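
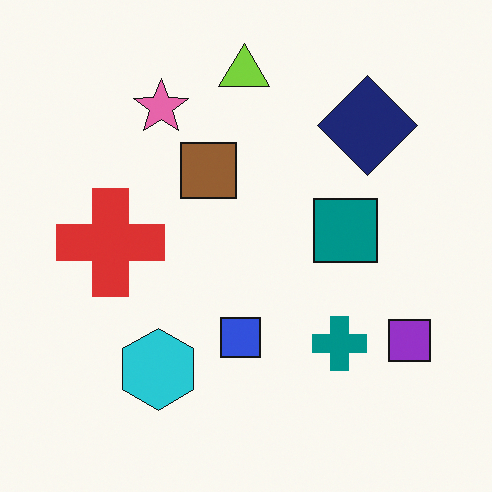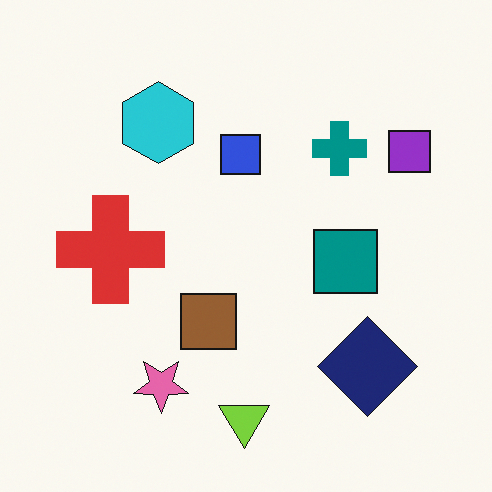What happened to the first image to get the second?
The image was flipped vertically (top ↔ bottom).

The lime triangle is in the top of the first image and the bottom of the second — shapes on opposite sides of the horizontal midline have swapped in a mirror flip.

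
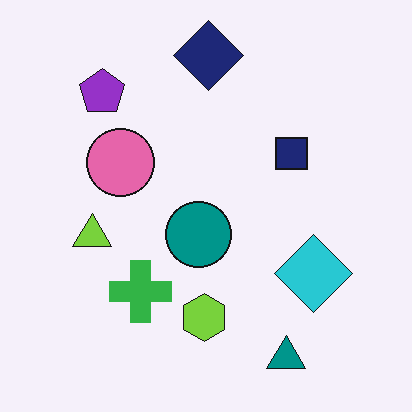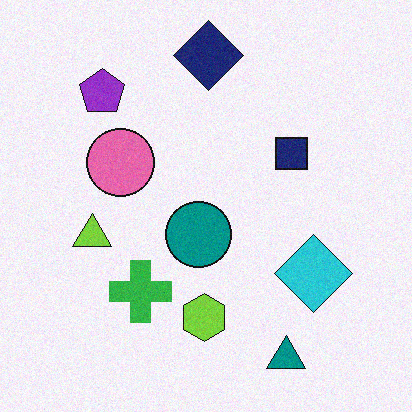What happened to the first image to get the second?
The image was degraded with light additive noise.

Random speckle covers the whole image, including the flat background.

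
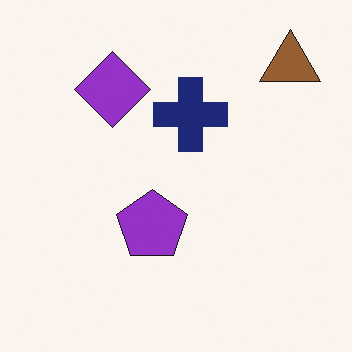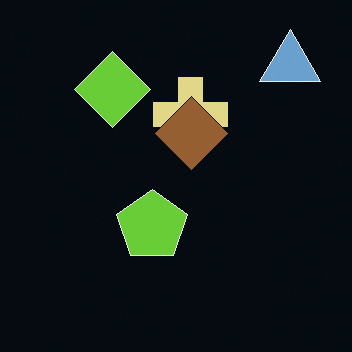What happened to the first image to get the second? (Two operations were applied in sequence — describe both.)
The transformation is: color-inverted (negative), then overlaid with an additional brown diamond.

The light background has become dark and every shape's color is its complement — a photographic negative. A brown diamond appears in the second image that is absent from the first.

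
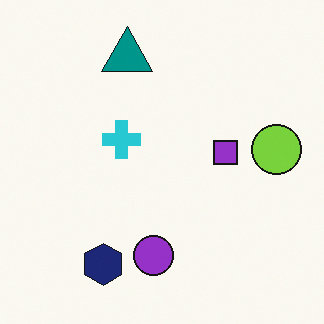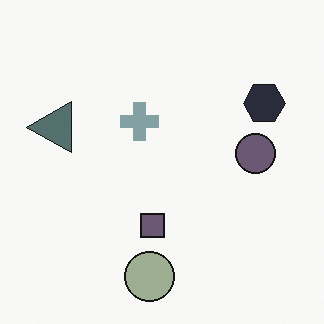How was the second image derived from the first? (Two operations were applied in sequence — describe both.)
The image was transposed (reflected across the top-left ↔ bottom-right diagonal), then made much more muted (saturation change).

Shapes have swapped their row and column positions — what was in the top-right is now in the bottom-left — a diagonal reflection. All colors are more muted and greyish — a global saturation change.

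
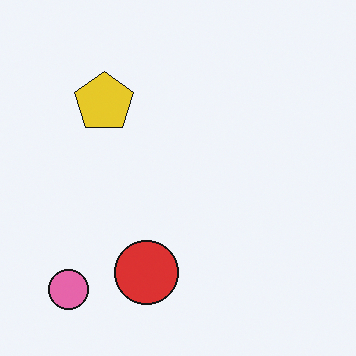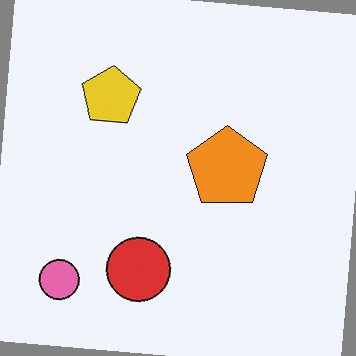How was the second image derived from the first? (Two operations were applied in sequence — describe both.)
It was rotated clockwise by a small amount, then overlaid with an additional orange pentagon.

Every shape is tilted by the same angle and the image corners show triangular fill wedges — a whole-image rotation by a non-right angle. An orange pentagon appears in the second image that is absent from the first.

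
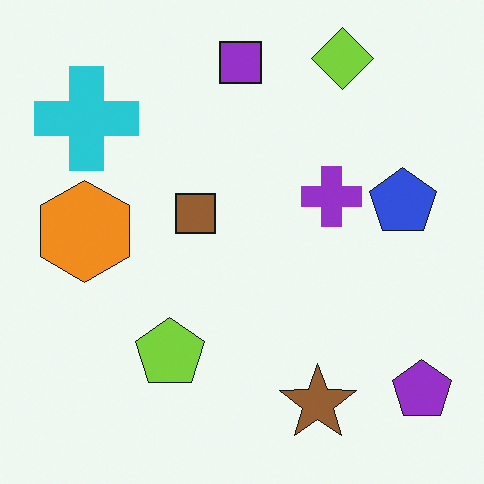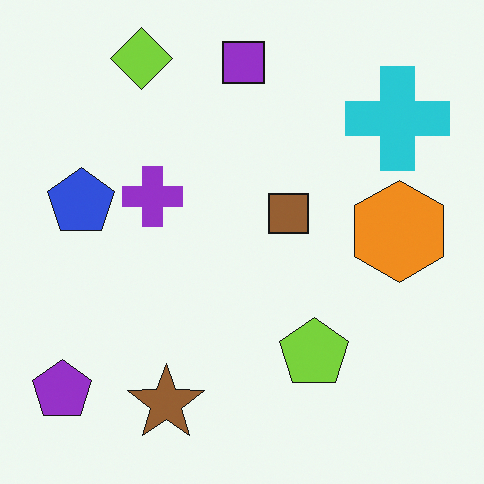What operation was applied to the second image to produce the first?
This is the original image flipped horizontally (left ↔ right).

The purple pentagon is in the bottom-left of the second image and the bottom-right of the first — shapes on opposite sides of the vertical midline have swapped in a mirror flip.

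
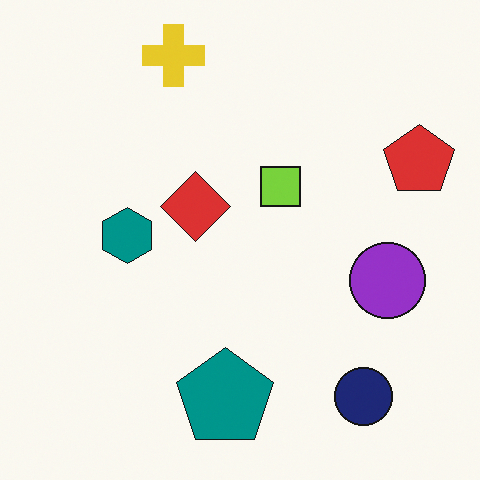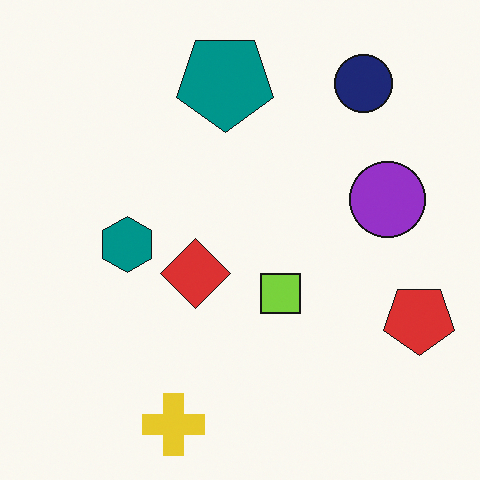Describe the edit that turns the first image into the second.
Flipped vertically (top ↔ bottom).

The yellow cross is in the top of the first image and the bottom of the second — shapes on opposite sides of the horizontal midline have swapped in a mirror flip.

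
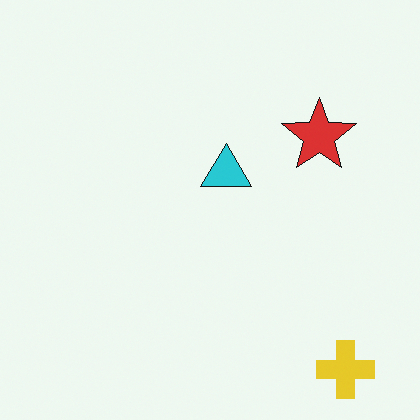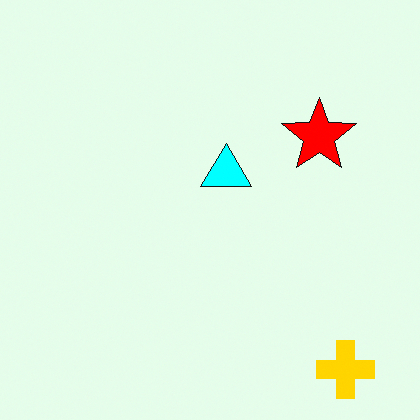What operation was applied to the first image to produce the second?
It was heavily oversaturated.

All colors are more vivid — a global saturation change.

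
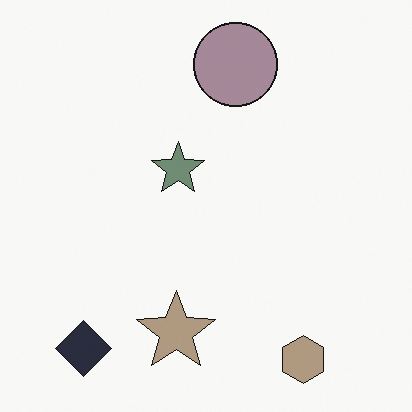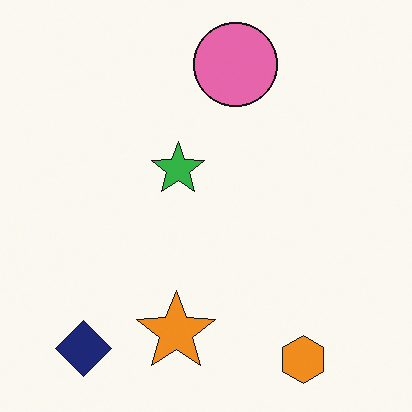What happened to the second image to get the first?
This is the original image made much more muted (saturation change).

All colors are more muted and greyish — a global saturation change.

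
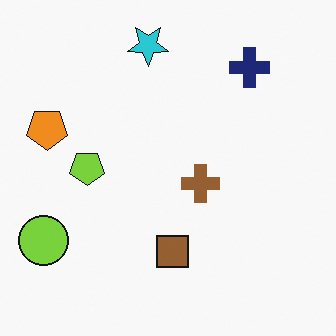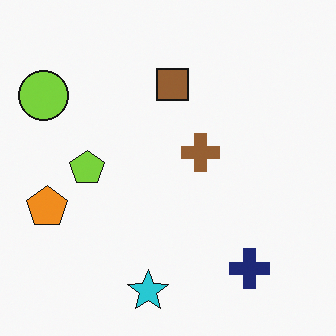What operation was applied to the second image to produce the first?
The first image is the second flipped vertically (top ↔ bottom).

The cyan star is in the bottom of the second image and the top of the first — shapes on opposite sides of the horizontal midline have swapped in a mirror flip.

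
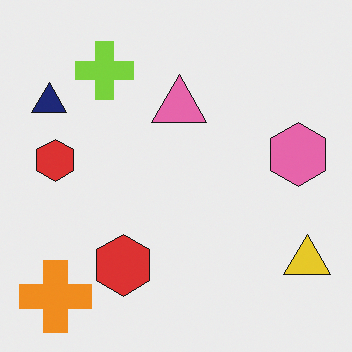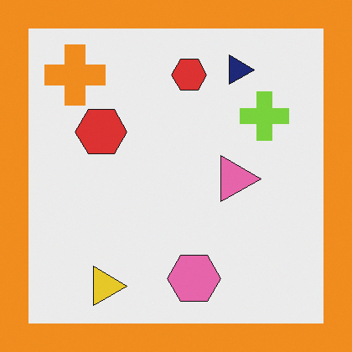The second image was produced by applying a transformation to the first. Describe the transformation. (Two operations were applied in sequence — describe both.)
The second image is the first rotated 90° clockwise, then framed with a orange border.

The orange cross sits in the bottom-left of the first image and the top-left of the second — consistent with a whole-image 90° clockwise rotation. A solid orange frame runs around the edge of the second image, with the content slightly shrunk inside it.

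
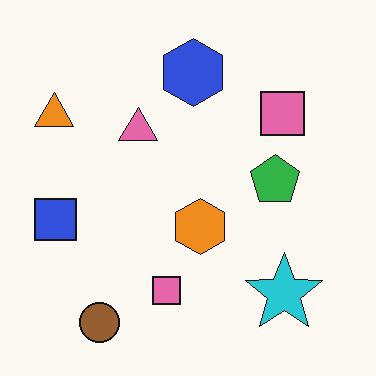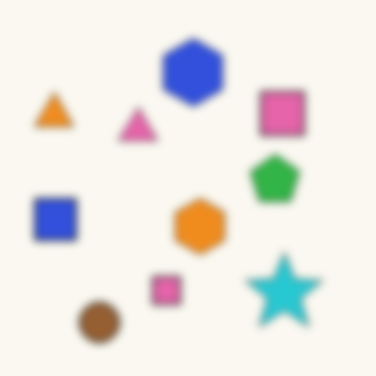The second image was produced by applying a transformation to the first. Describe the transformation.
It was noticeably gaussian-blurred.

Shape edges and outlines are uniformly softened across the whole image.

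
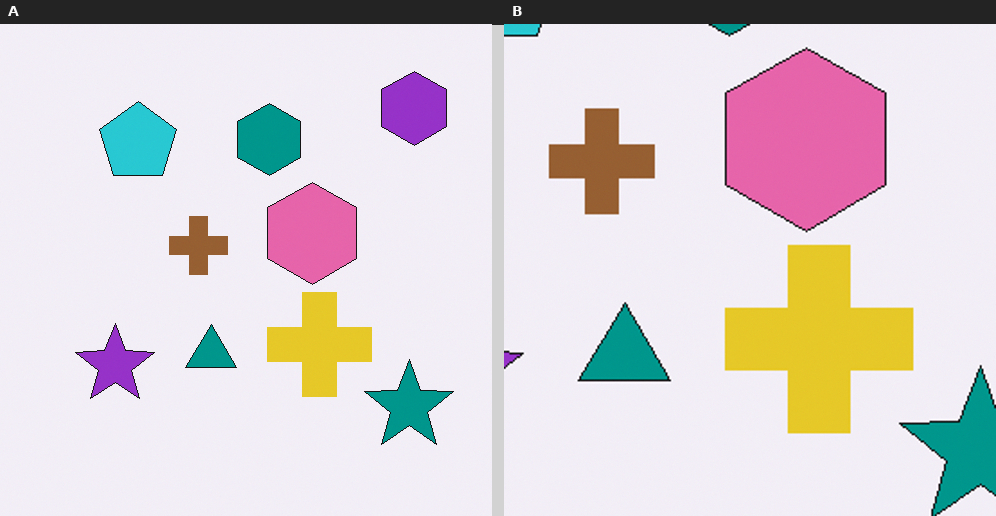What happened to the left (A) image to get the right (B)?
The image was cropped to a noticeably smaller region and rescaled.

The visible shapes are larger and the field of view is narrower; shapes near the original edges may be partly or wholly outside the frame — a crop-and-rescale.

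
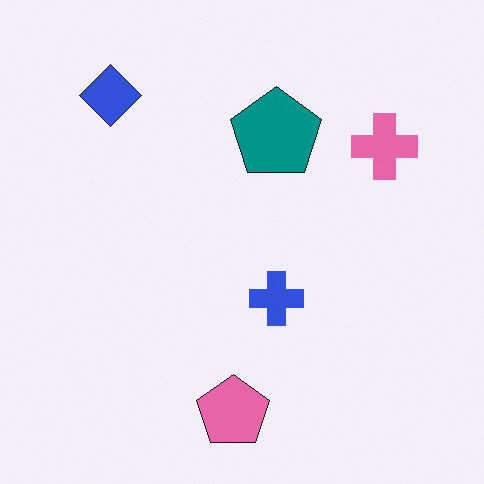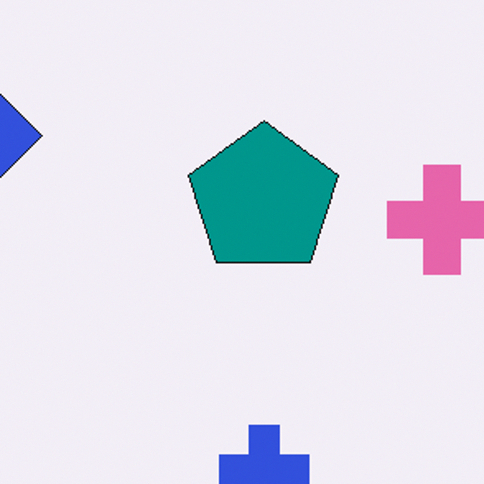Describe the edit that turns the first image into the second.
Cropped tightly and scaled back up.

The visible shapes are larger and the field of view is narrower; shapes near the original edges may be partly or wholly outside the frame — a crop-and-rescale.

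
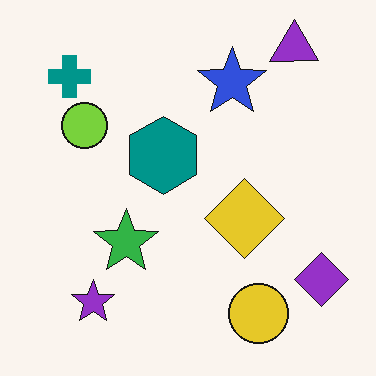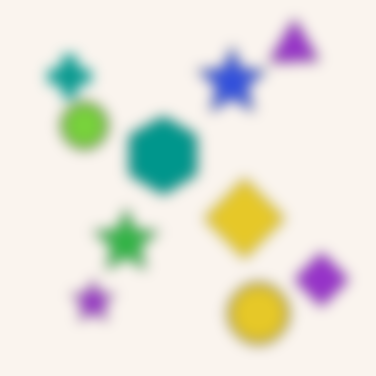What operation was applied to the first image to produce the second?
This is the original image heavily blurred.

Shape edges and outlines are uniformly softened across the whole image.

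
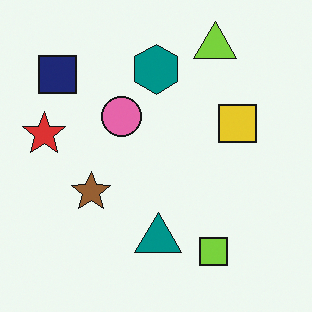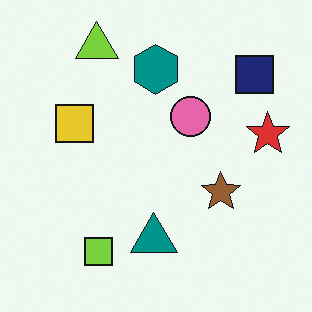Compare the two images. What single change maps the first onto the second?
This is the original image flipped horizontally (left ↔ right).

The red star is in the left of the first image and the right of the second — shapes on opposite sides of the vertical midline have swapped in a mirror flip.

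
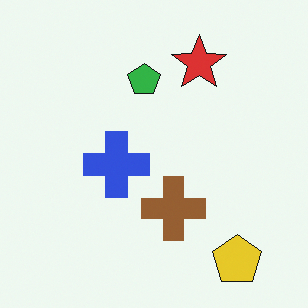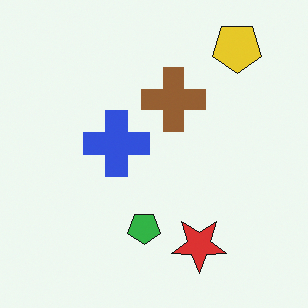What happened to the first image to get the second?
Flipped vertically (top ↔ bottom).

The yellow pentagon is in the bottom-right of the first image and the top-right of the second — shapes on opposite sides of the horizontal midline have swapped in a mirror flip.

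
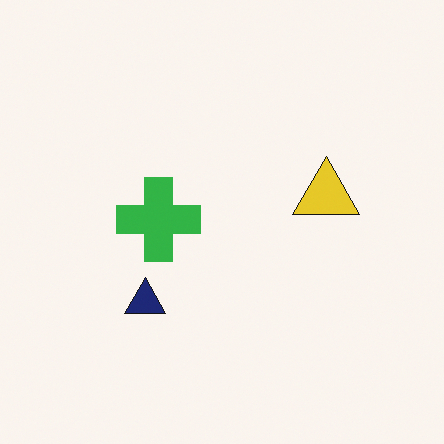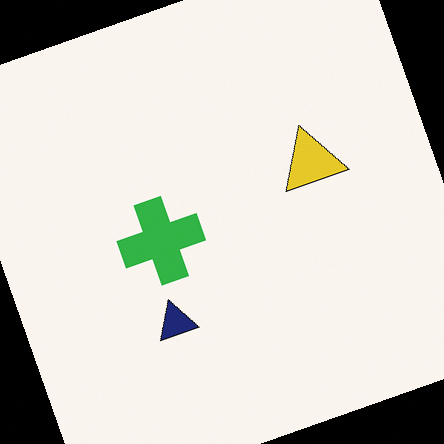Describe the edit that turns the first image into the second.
The second image is the first rotated counter-clockwise by a clearly visible amount.

Every shape is tilted by the same angle and the image corners show triangular fill wedges — a whole-image rotation by a non-right angle.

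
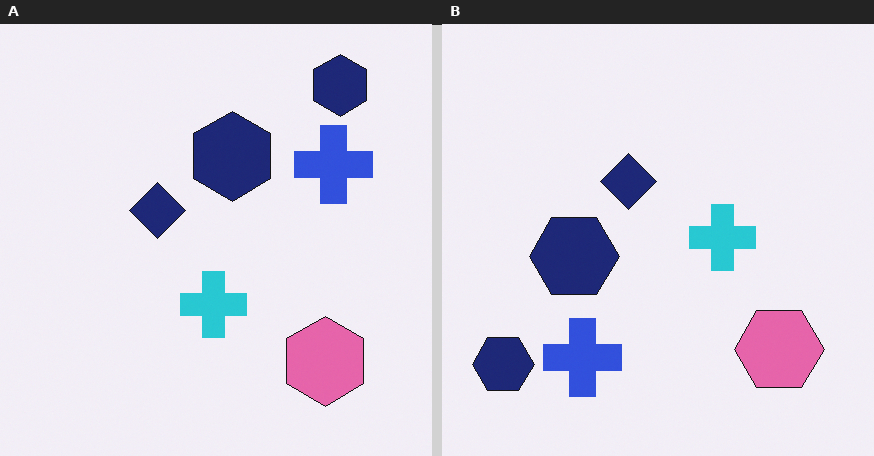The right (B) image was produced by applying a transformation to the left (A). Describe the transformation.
Transposed (reflected across the top-left ↔ bottom-right diagonal).

Shapes have swapped their row and column positions — what was in the top-right is now in the bottom-left — a diagonal reflection.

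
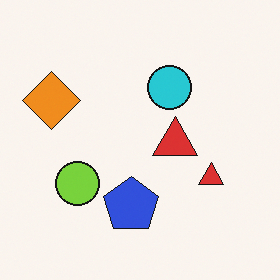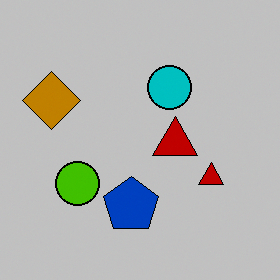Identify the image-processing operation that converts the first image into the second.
Aggressively posterized.

Each flat color has snapped to a coarser quantized level — most visibly, the near-white background has dropped to a flat grey.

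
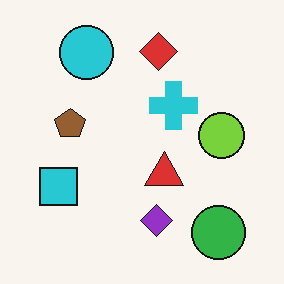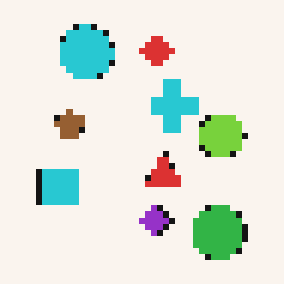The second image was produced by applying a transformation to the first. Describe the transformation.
Moderately pixelated.

Shapes are reduced to large square blocks; fine edges and outlines are lost — a downscale-then-upscale (mosaic) effect.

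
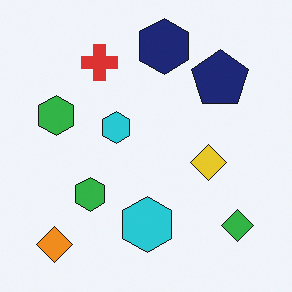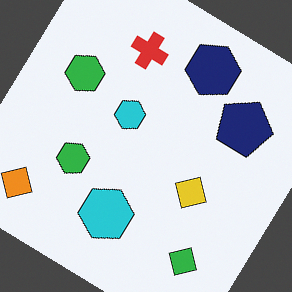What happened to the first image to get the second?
The second image is the first rotated clockwise by a large amount — several tens of degrees.

Every shape is tilted by the same angle and the image corners show triangular fill wedges — a whole-image rotation by a non-right angle.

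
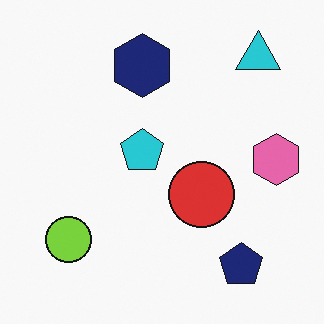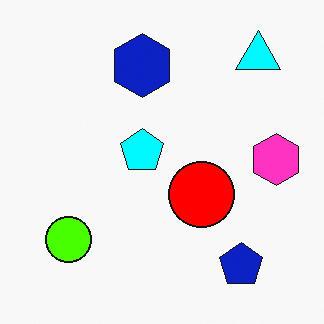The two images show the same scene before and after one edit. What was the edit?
Heavily oversaturated.

All colors are more vivid — a global saturation change.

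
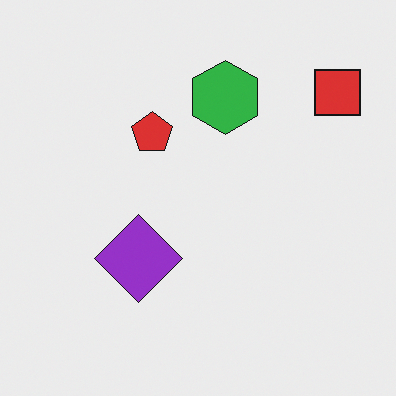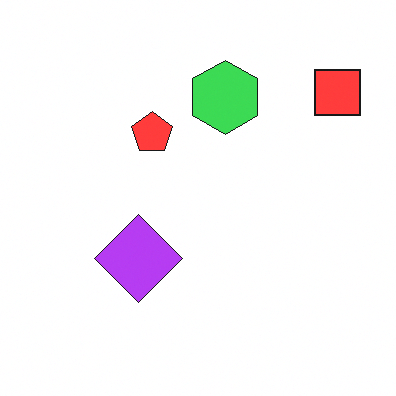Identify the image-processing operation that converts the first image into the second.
This is the original image slightly brightened.

Every pixel — background and shapes alike — is uniformly brightened.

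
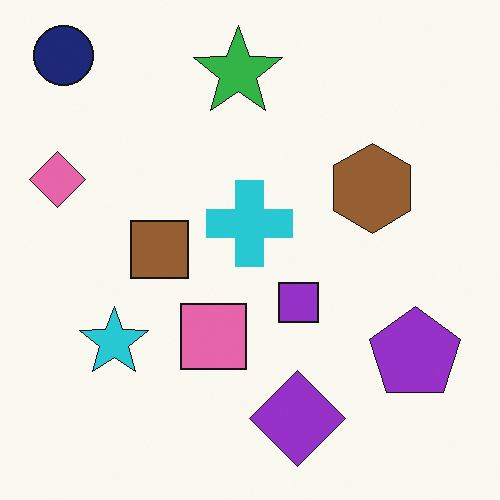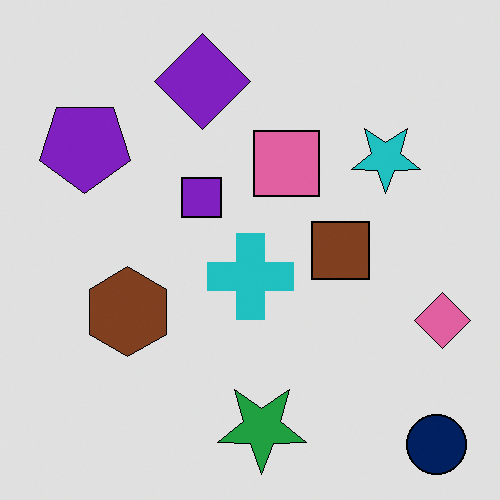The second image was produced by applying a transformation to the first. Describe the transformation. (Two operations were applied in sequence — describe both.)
This is the original image posterized to a reduced palette, then rotated 180°.

Each flat color has snapped to a coarser quantized level — most visibly, the near-white background has dropped to a flat grey. The navy circle sits in the top-left of the first image and the bottom-right of the second — consistent with a whole-image 180° rotation.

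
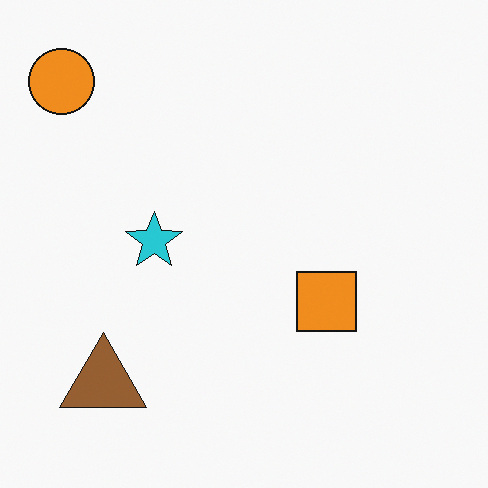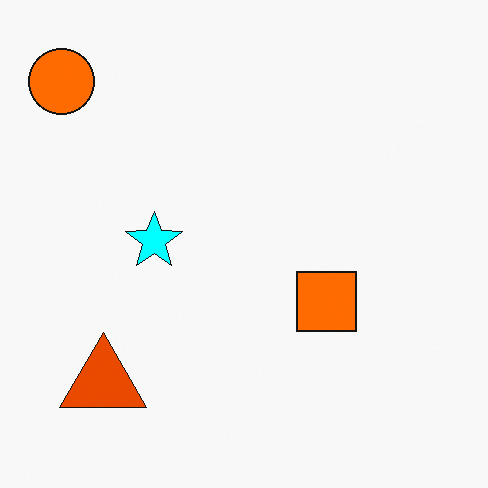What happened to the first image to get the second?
It was made much more vivid (saturation change).

All colors are more vivid — a global saturation change.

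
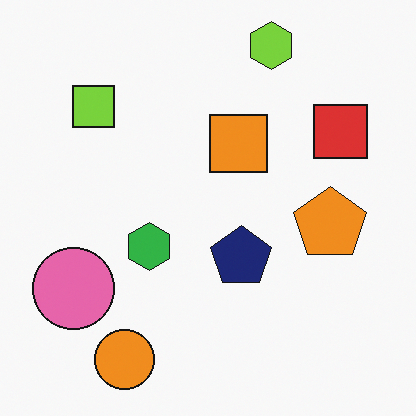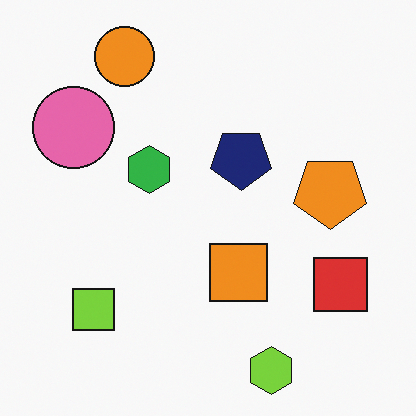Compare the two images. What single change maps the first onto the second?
This is the original image flipped vertically (top ↔ bottom).

The lime hexagon is in the top of the first image and the bottom of the second — shapes on opposite sides of the horizontal midline have swapped in a mirror flip.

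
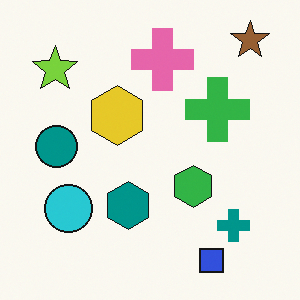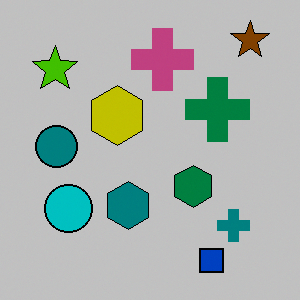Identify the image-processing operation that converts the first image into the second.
The image was aggressively posterized.

Each flat color has snapped to a coarser quantized level — most visibly, the near-white background has dropped to a flat grey.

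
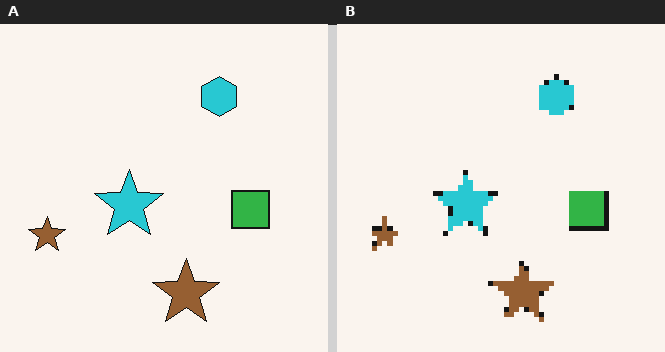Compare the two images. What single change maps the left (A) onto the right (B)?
The right (B) image is the left (A) lightly pixelated (a mild mosaic effect).

Shapes are reduced to large square blocks; fine edges and outlines are lost — a downscale-then-upscale (mosaic) effect.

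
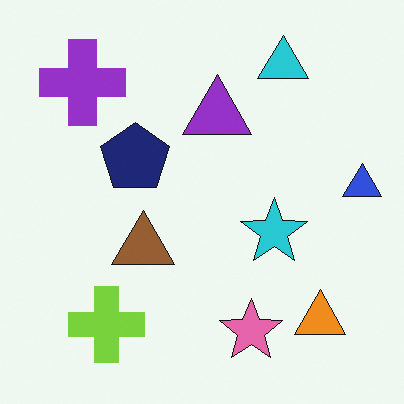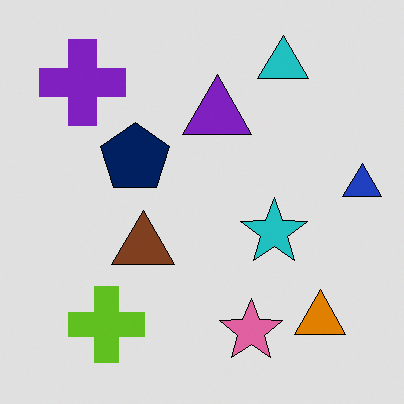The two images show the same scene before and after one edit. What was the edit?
The transformation is: moderately posterized.

Each flat color has snapped to a coarser quantized level — most visibly, the near-white background has dropped to a flat grey.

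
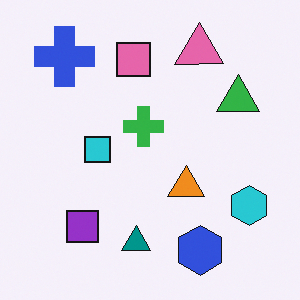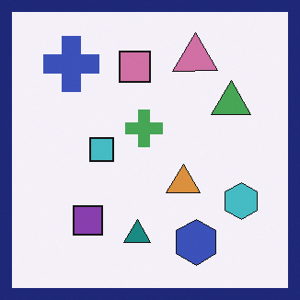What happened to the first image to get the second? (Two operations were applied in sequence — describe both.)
The transformation is: slightly desaturated, then framed with a navy border.

All colors are more muted and greyish — a global saturation change. A solid navy frame runs around the edge of the second image, with the content slightly shrunk inside it.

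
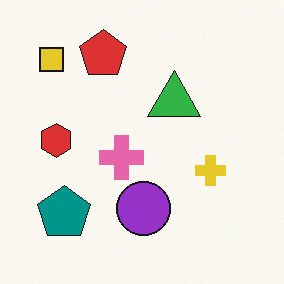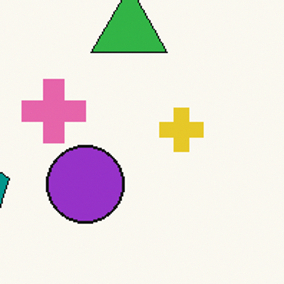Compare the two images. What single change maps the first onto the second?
Cropped to a modestly smaller region and rescaled.

The visible shapes are larger and the field of view is narrower; shapes near the original edges may be partly or wholly outside the frame — a crop-and-rescale.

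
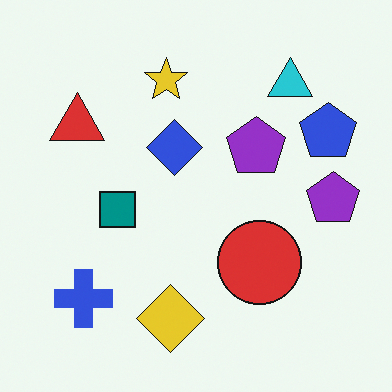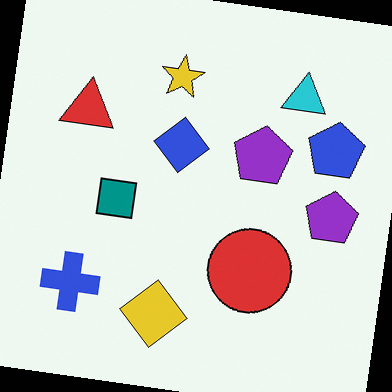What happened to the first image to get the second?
The second image is the first rotated clockwise by a few degrees.

Every shape is tilted by the same angle and the image corners show triangular fill wedges — a whole-image rotation by a non-right angle.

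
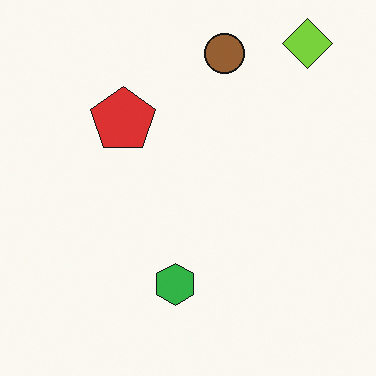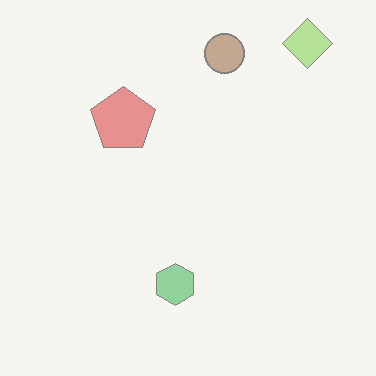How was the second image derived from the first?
The second image is the first given much lower contrast.

Tones are pushed toward mid-grey across the whole image — a global contrast change.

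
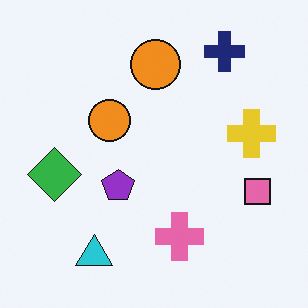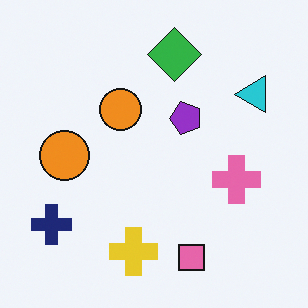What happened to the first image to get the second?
The image was transposed (reflected across the top-left ↔ bottom-right diagonal).

Shapes have swapped their row and column positions — what was in the top-right is now in the bottom-left — a diagonal reflection.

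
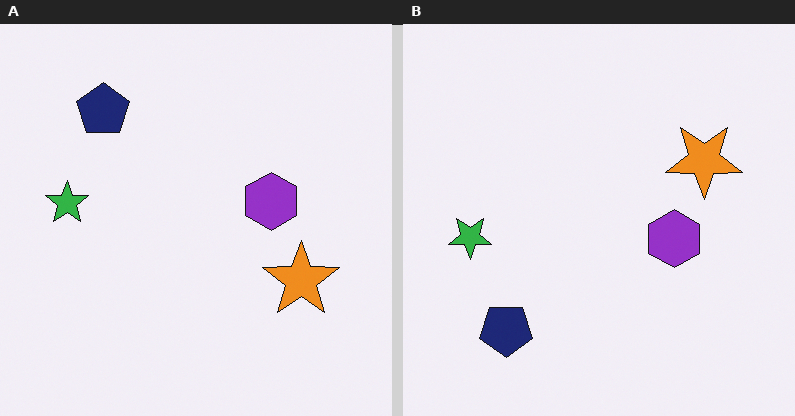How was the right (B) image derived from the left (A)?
The transformation is: flipped vertically (top ↔ bottom).

The navy pentagon is in the top-left of the left (A) image and the bottom-left of the right (B) — shapes on opposite sides of the horizontal midline have swapped in a mirror flip.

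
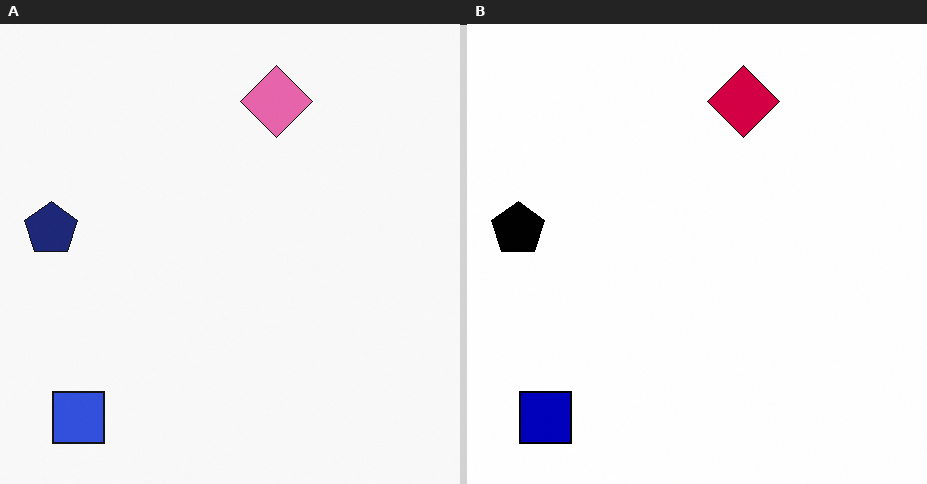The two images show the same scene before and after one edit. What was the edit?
The transformation is: boosted in contrast.

Tones are pushed away from mid-grey across the whole image — a global contrast change.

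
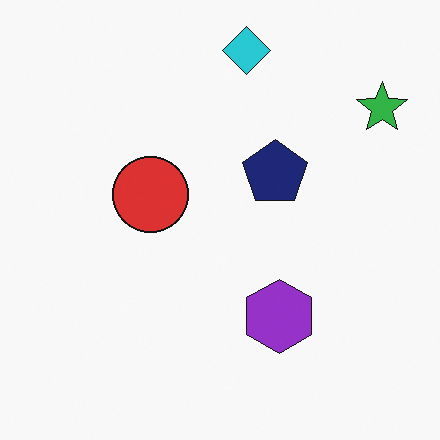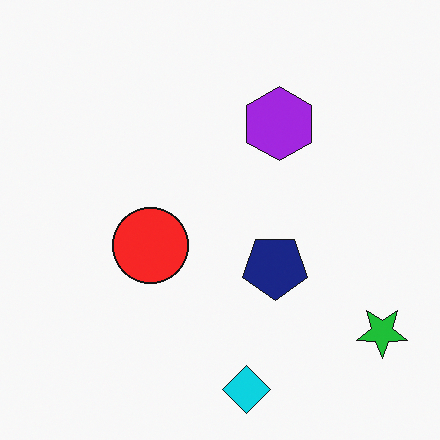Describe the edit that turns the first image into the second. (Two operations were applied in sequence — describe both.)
Flipped vertically (top ↔ bottom), then slightly oversaturated.

The cyan diamond is in the top of the first image and the bottom of the second — shapes on opposite sides of the horizontal midline have swapped in a mirror flip. All colors are more vivid — a global saturation change.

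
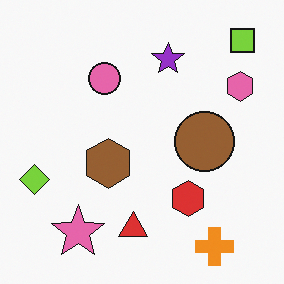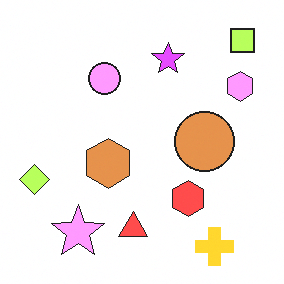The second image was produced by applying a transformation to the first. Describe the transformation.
This is the original image brightened a lot.

Every pixel — background and shapes alike — is uniformly brightened.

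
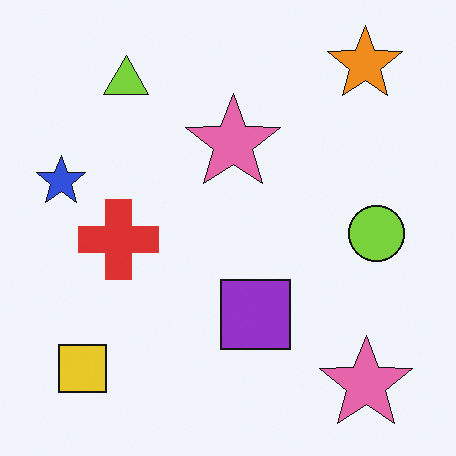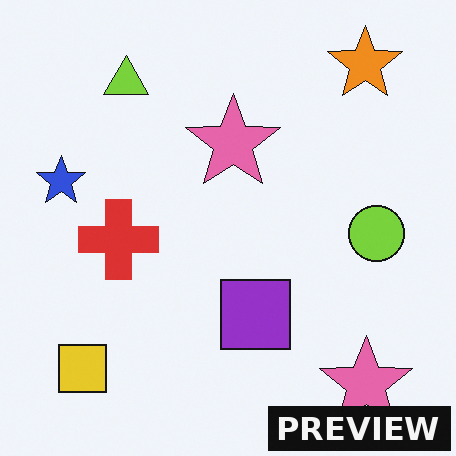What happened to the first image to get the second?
It was watermarked with the text "PREVIEW" in the lower-right corner.

A dark label reading "PREVIEW" appears in the lower-right corner.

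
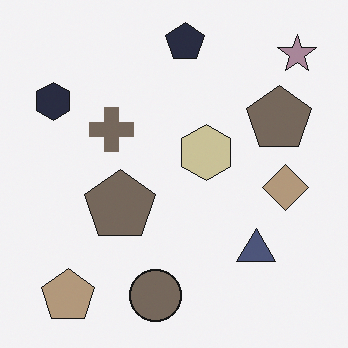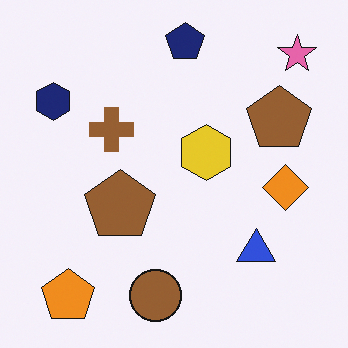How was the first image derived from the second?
It was heavily desaturated.

All colors are more muted and greyish — a global saturation change.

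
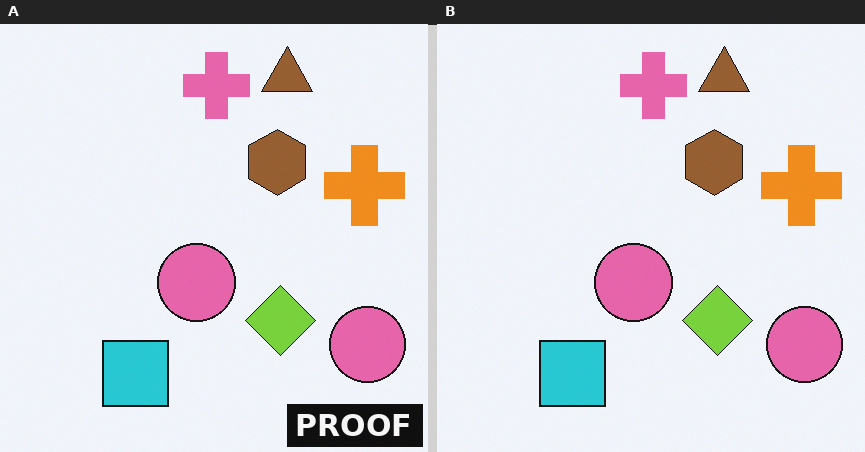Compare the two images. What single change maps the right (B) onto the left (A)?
It was watermarked with the text "PROOF" in the lower-right corner.

A dark label reading "PROOF" appears in the lower-right corner.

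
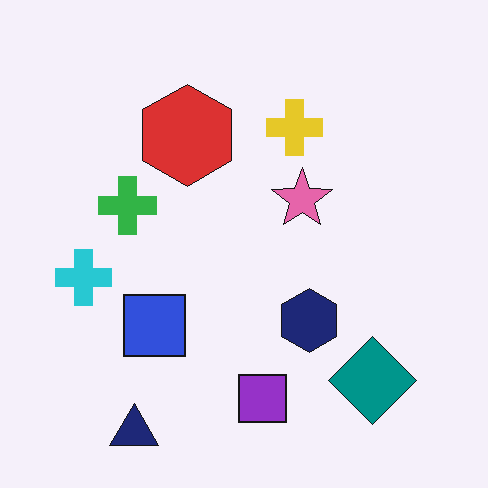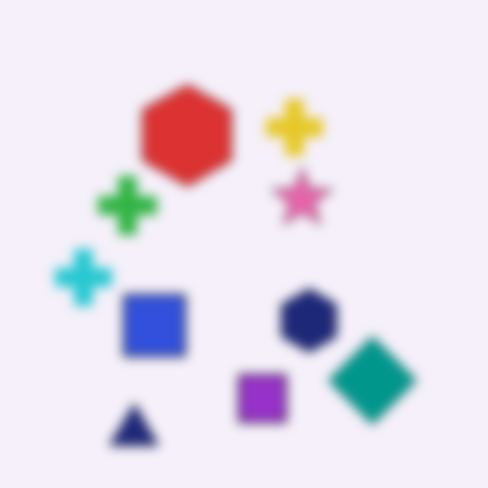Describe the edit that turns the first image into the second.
This is the original image strongly gaussian-blurred.

Shape edges and outlines are uniformly softened across the whole image.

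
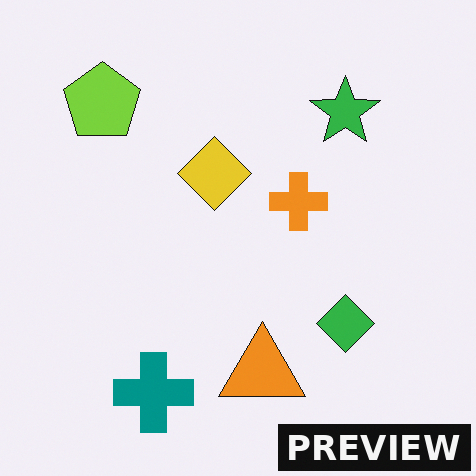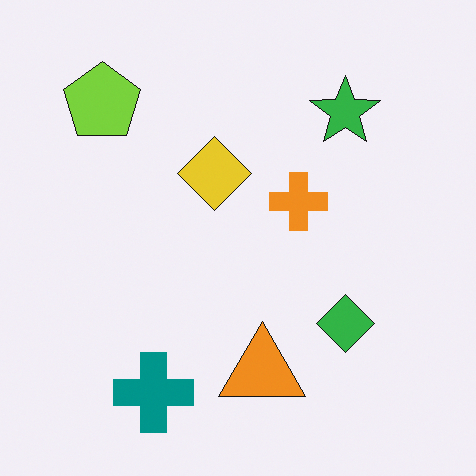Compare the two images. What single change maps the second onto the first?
It was watermarked with the text "PREVIEW" in the lower-right corner.

A dark label reading "PREVIEW" appears in the lower-right corner.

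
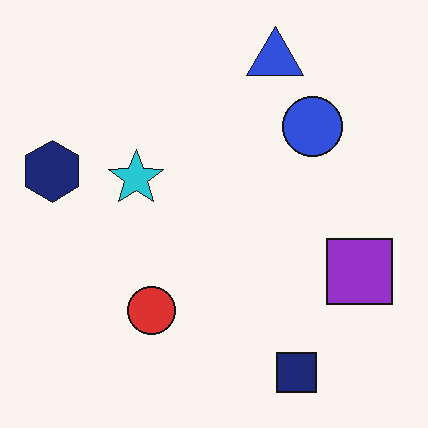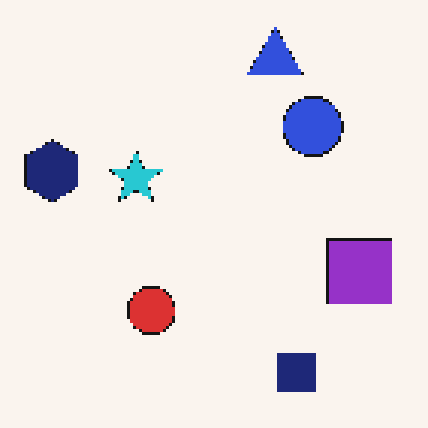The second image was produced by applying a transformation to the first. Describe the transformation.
The image was lightly pixelated (a mild mosaic effect).

Shapes are reduced to large square blocks; fine edges and outlines are lost — a downscale-then-upscale (mosaic) effect.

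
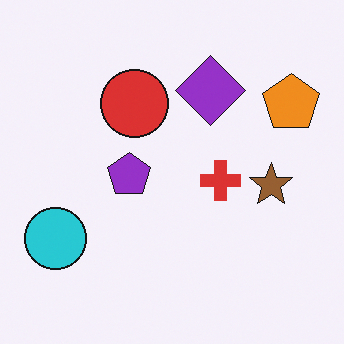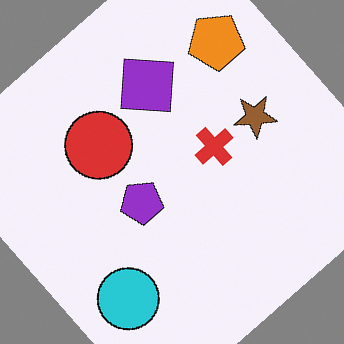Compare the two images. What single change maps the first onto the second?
This is the original image rotated counter-clockwise by a large amount — several tens of degrees.

Every shape is tilted by the same angle and the image corners show triangular fill wedges — a whole-image rotation by a non-right angle.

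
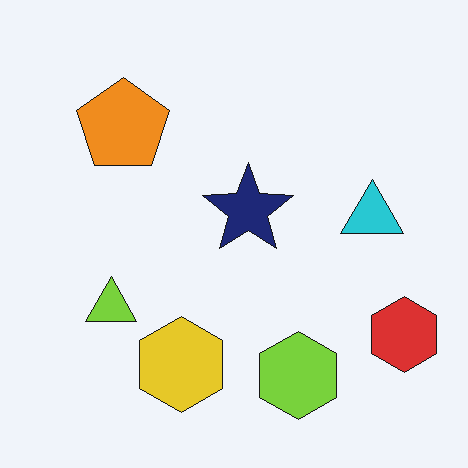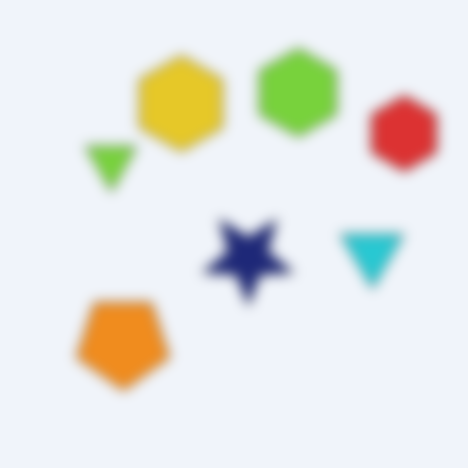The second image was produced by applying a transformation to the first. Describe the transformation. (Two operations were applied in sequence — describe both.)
The image was flipped vertically (top ↔ bottom), then strongly gaussian-blurred.

The lime hexagon is in the bottom of the first image and the top of the second — shapes on opposite sides of the horizontal midline have swapped in a mirror flip. Shape edges and outlines are uniformly softened across the whole image.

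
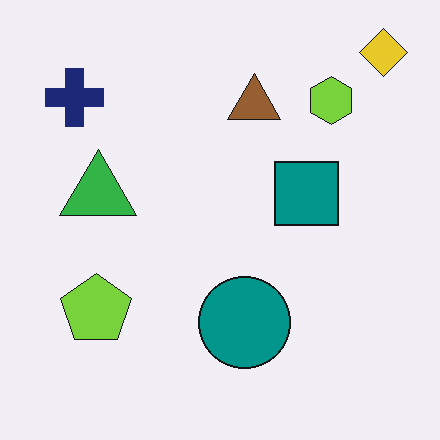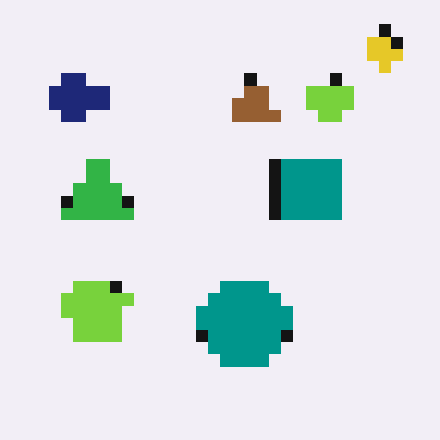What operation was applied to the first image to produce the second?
The second image is the first coarsely pixelated.

Shapes are reduced to large square blocks; fine edges and outlines are lost — a downscale-then-upscale (mosaic) effect.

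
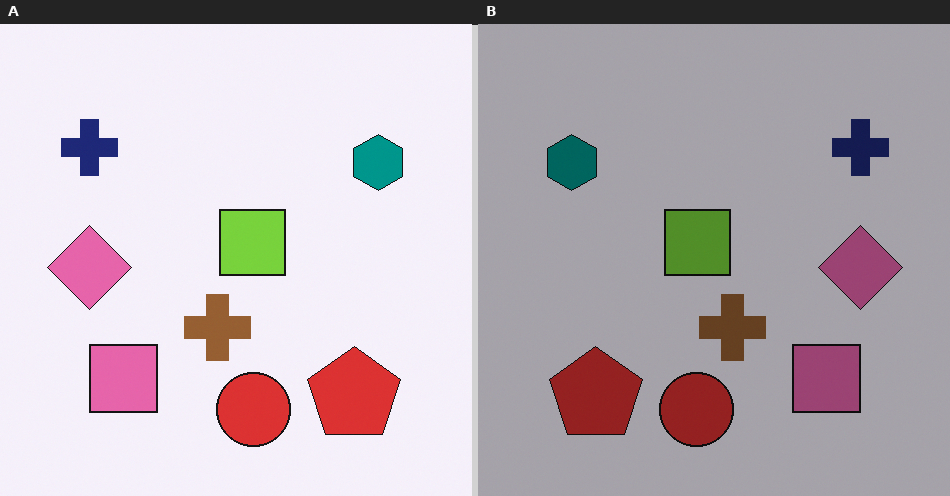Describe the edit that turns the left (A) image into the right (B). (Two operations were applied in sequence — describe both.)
This is the original image substantially darkened, then flipped horizontally (left ↔ right).

Every pixel — background and shapes alike — is uniformly darkened. The navy cross is in the top-left of the left (A) image and the top-right of the right (B) — shapes on opposite sides of the vertical midline have swapped in a mirror flip.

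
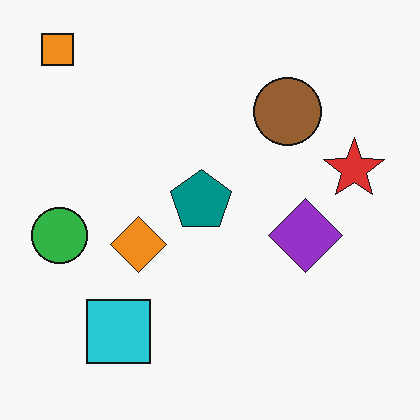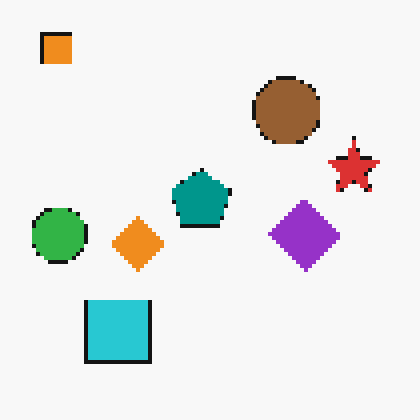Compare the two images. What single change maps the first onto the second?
This is the original image lightly pixelated (a mild mosaic effect).

Shapes are reduced to large square blocks; fine edges and outlines are lost — a downscale-then-upscale (mosaic) effect.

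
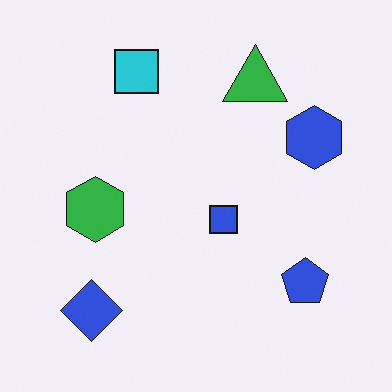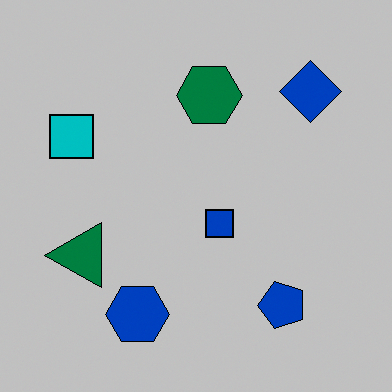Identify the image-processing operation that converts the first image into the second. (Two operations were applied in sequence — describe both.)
This is the original image transposed (reflected across the top-left ↔ bottom-right diagonal), then heavily posterized to just a handful of flat colors.

Shapes have swapped their row and column positions — what was in the top-right is now in the bottom-left — a diagonal reflection. Each flat color has snapped to a coarser quantized level — most visibly, the near-white background has dropped to a flat grey.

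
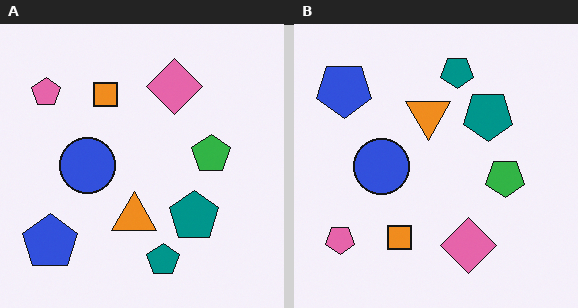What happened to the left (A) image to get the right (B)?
This is the original image flipped vertically (top ↔ bottom).

The pink diamond is in the top of the left (A) image and the bottom of the right (B) — shapes on opposite sides of the horizontal midline have swapped in a mirror flip.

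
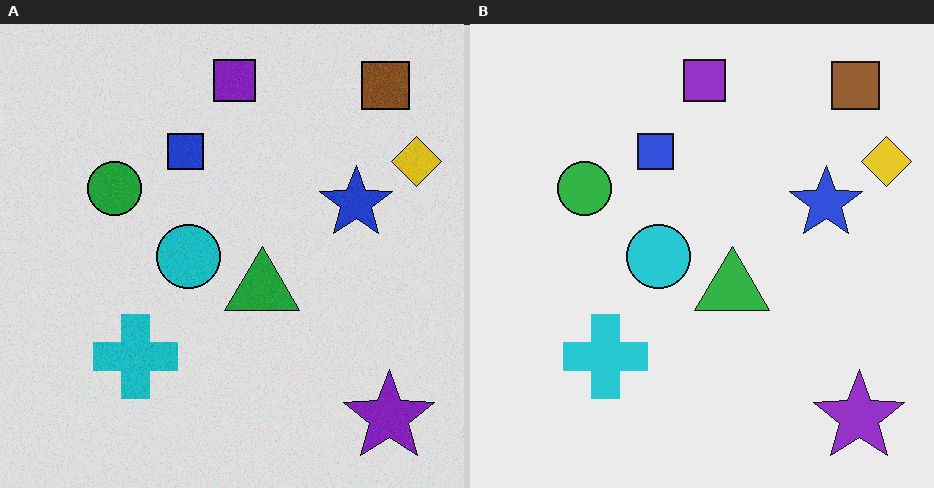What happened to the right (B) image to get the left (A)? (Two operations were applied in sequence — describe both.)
The left (A) image is the right (B) degraded with light additive noise, then posterized to a reduced palette.

Random speckle covers the whole image, including the flat background. Each flat color has snapped to a coarser quantized level — most visibly, the near-white background has dropped to a flat grey.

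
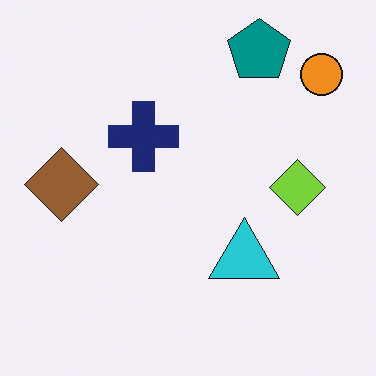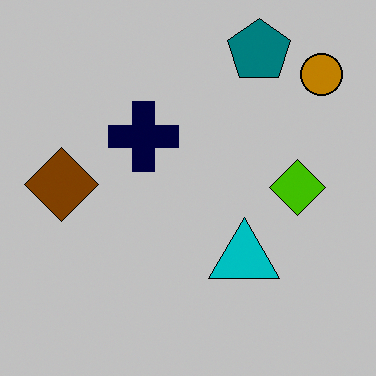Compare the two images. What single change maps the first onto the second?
The transformation is: heavily posterized to just a handful of flat colors.

Each flat color has snapped to a coarser quantized level — most visibly, the near-white background has dropped to a flat grey.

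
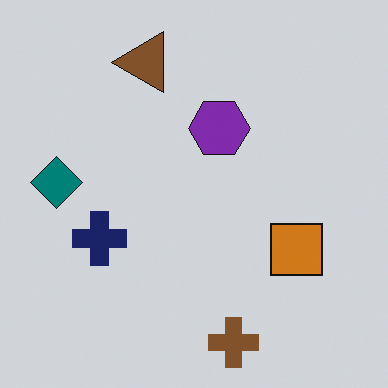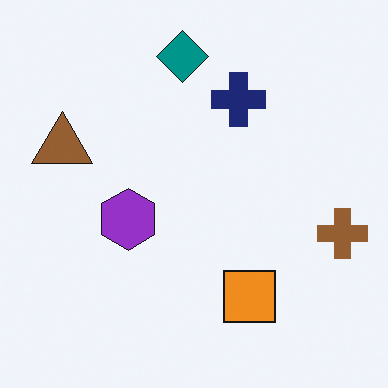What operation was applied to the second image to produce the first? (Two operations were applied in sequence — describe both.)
It was transposed (reflected across the top-left ↔ bottom-right diagonal), then slightly darkened.

Shapes have swapped their row and column positions — what was in the top-right is now in the bottom-left — a diagonal reflection. Every pixel — background and shapes alike — is uniformly darkened.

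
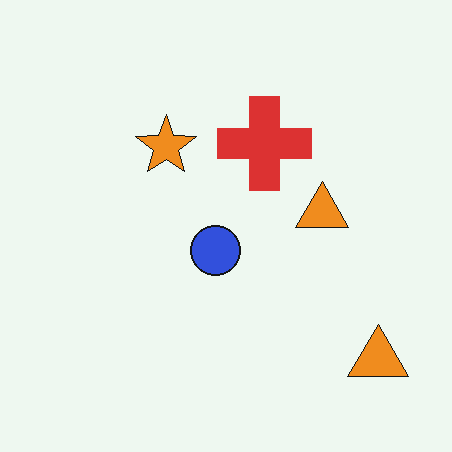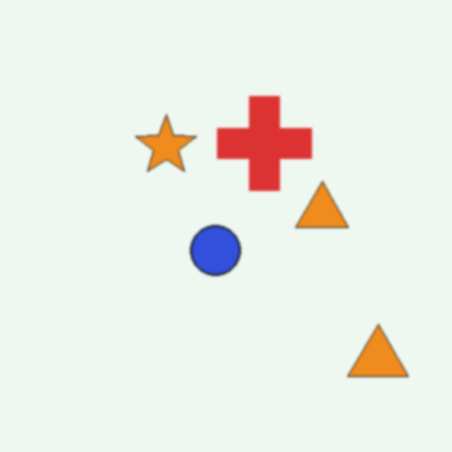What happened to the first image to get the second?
The second image is the first given a subtle gaussian blur.

Shape edges and outlines are uniformly softened across the whole image.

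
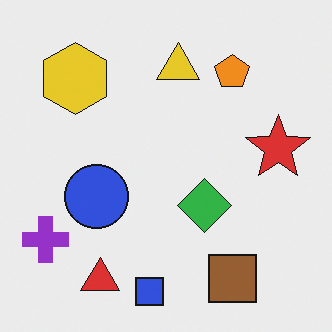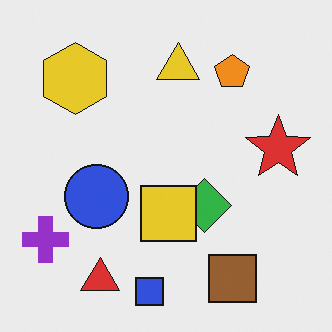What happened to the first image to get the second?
The image was overlaid with an additional yellow square.

A yellow square appears in the second image that is absent from the first.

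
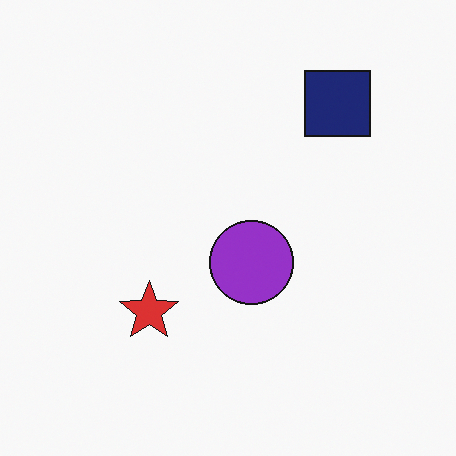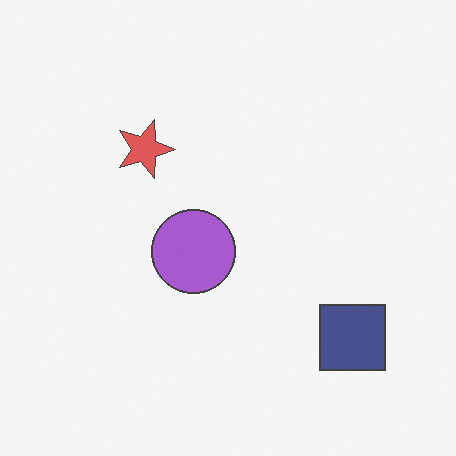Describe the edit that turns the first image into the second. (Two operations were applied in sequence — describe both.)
The image was rotated 90° clockwise, then given slightly reduced contrast.

The navy square sits in the top-right of the first image and the bottom-right of the second — consistent with a whole-image 90° clockwise rotation. Tones are pushed toward mid-grey across the whole image — a global contrast change.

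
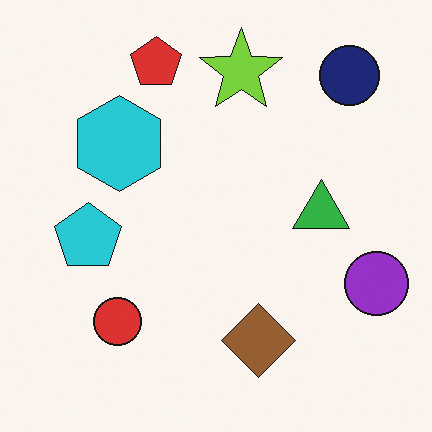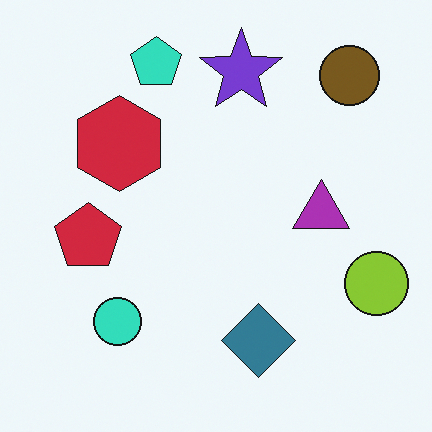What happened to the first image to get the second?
The second image is the first hue-shifted by a large amount.

Every shape's color has rotated by the same amount around the hue wheel — a uniform hue shift.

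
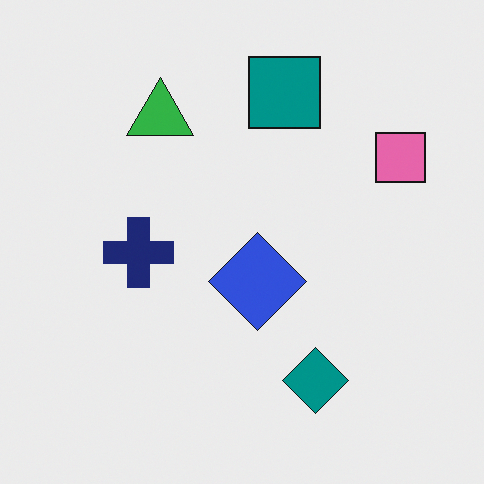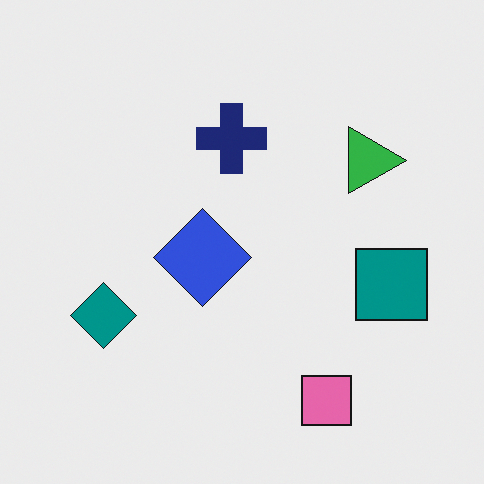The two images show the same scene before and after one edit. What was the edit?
It was rotated 90° clockwise.

The pink square sits in the top-right of the first image and the bottom-right of the second — consistent with a whole-image 90° clockwise rotation.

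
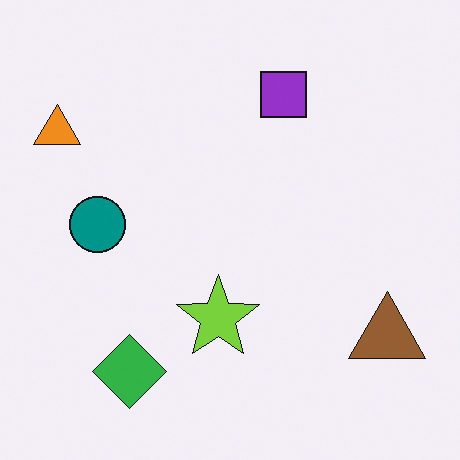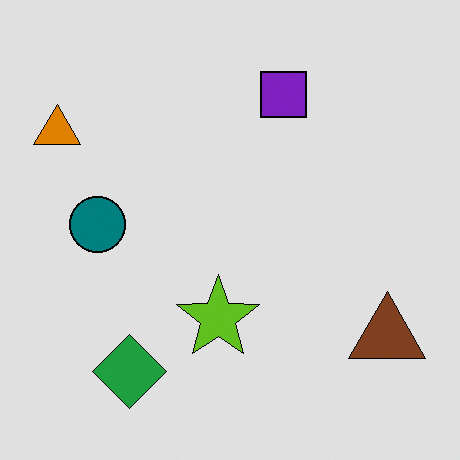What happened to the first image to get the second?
The image was moderately posterized.

Each flat color has snapped to a coarser quantized level — most visibly, the near-white background has dropped to a flat grey.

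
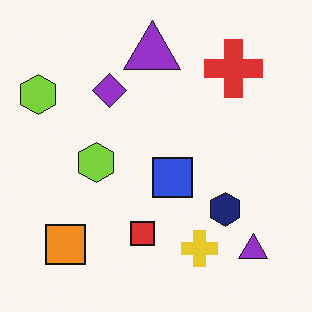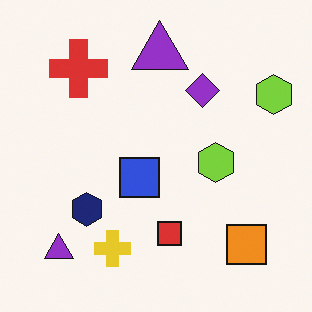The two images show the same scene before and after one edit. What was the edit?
The image was flipped horizontally (left ↔ right).

The orange square is in the bottom-left of the first image and the bottom-right of the second — shapes on opposite sides of the vertical midline have swapped in a mirror flip.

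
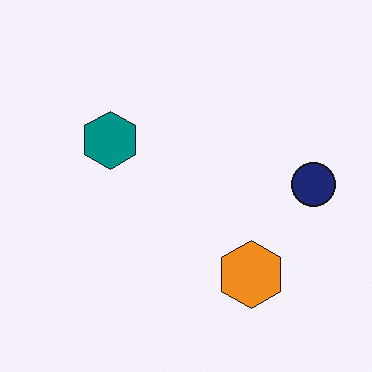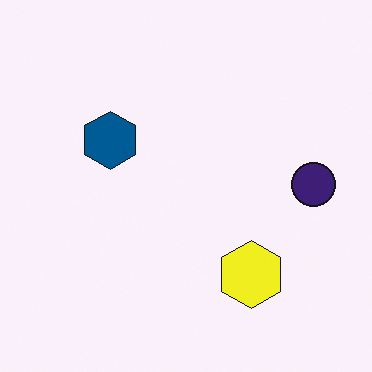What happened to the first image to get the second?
This is the original image hue-shifted by a small amount.

Every shape's color has rotated by the same amount around the hue wheel — a uniform hue shift.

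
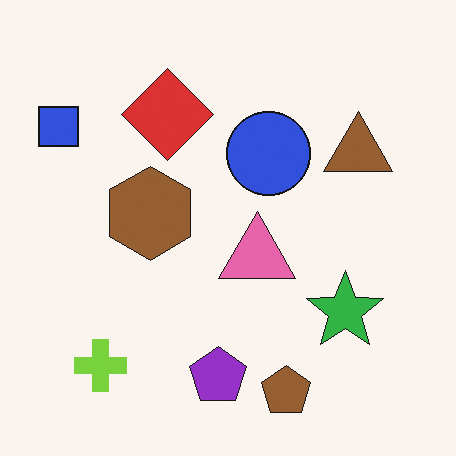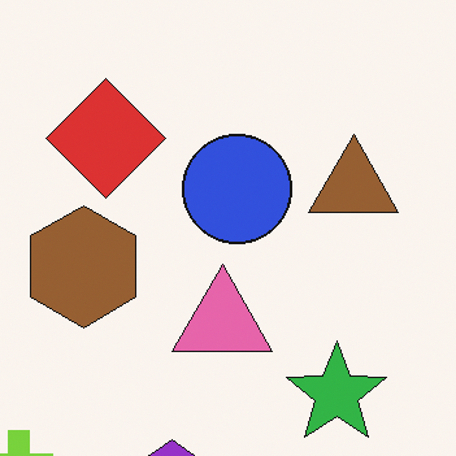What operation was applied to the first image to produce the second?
This is the original image cropped to a modestly smaller region and rescaled.

The visible shapes are larger and the field of view is narrower; shapes near the original edges may be partly or wholly outside the frame — a crop-and-rescale.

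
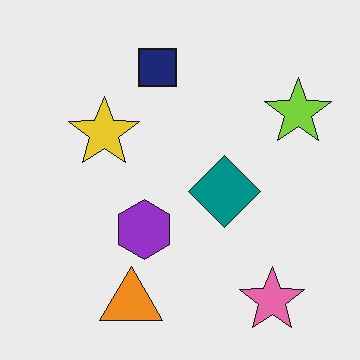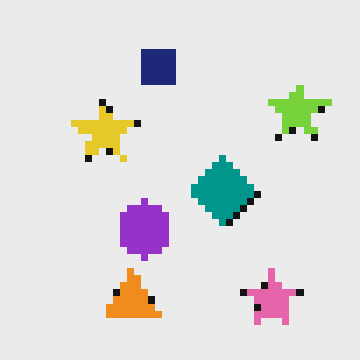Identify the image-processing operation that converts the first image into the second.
This is the original image pixelated into visible square blocks.

Shapes are reduced to large square blocks; fine edges and outlines are lost — a downscale-then-upscale (mosaic) effect.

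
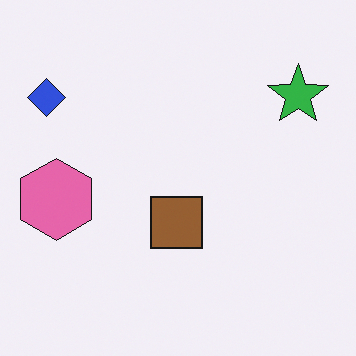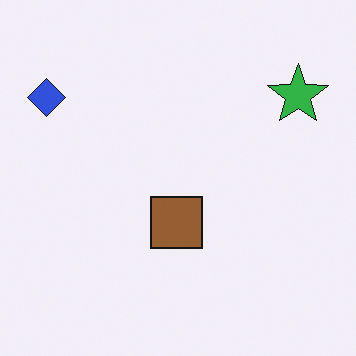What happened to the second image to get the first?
The image was overlaid with an additional pink hexagon.

A pink hexagon appears in the first image that is absent from the second.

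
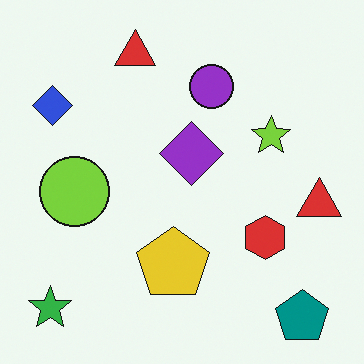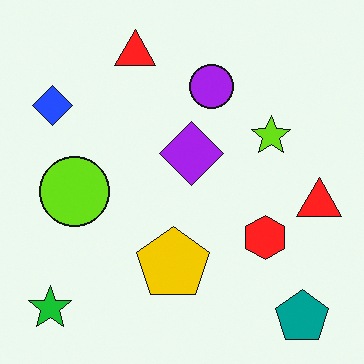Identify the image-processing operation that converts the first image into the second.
The image was slightly oversaturated.

All colors are more vivid — a global saturation change.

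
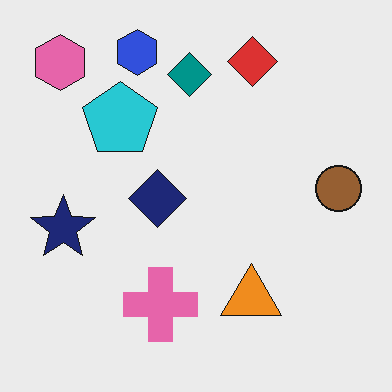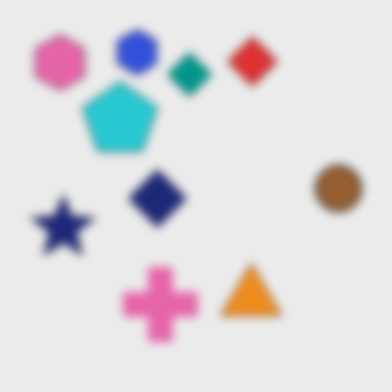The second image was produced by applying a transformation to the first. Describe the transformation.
Moderately blurred.

Shape edges and outlines are uniformly softened across the whole image.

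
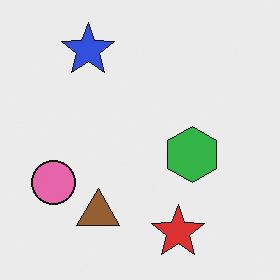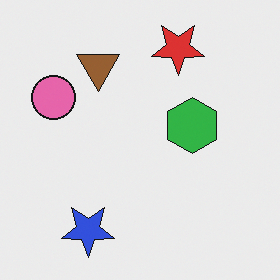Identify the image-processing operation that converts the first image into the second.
The image was flipped vertically (top ↔ bottom).

The red star is in the bottom of the first image and the top of the second — shapes on opposite sides of the horizontal midline have swapped in a mirror flip.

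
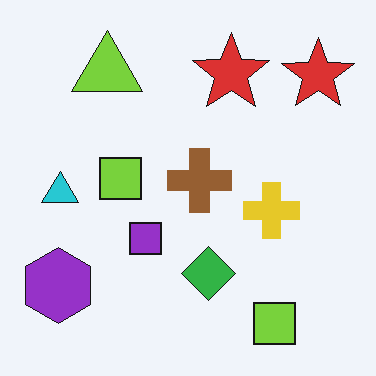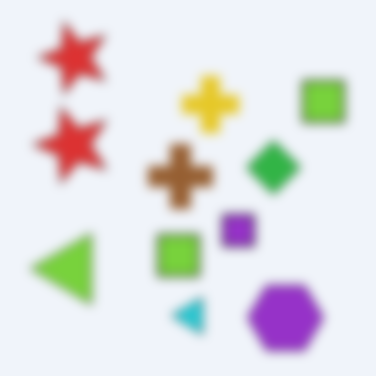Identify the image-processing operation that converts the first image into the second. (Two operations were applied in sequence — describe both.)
It was rotated 90° counter-clockwise, then heavily blurred.

The purple hexagon sits in the bottom-left of the first image and the bottom-right of the second — consistent with a whole-image 90° counter-clockwise rotation. Shape edges and outlines are uniformly softened across the whole image.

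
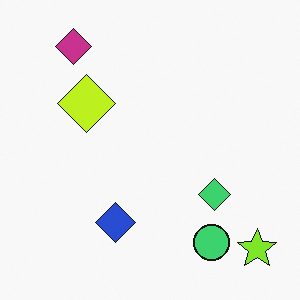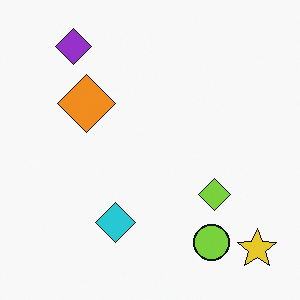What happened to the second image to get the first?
The image was hue-shifted slightly.

Every shape's color has rotated by the same amount around the hue wheel — a uniform hue shift.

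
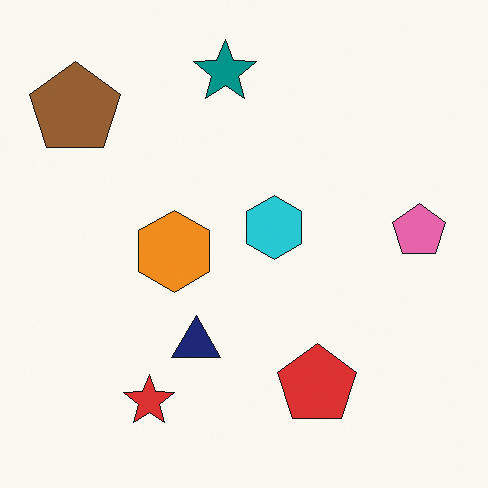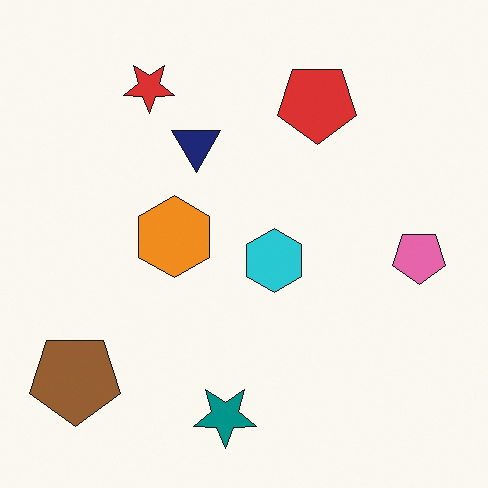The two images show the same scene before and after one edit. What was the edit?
It was flipped vertically (top ↔ bottom).

The teal star is in the top of the first image and the bottom of the second — shapes on opposite sides of the horizontal midline have swapped in a mirror flip.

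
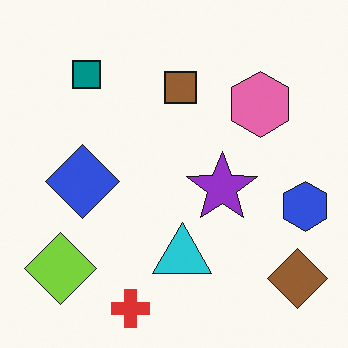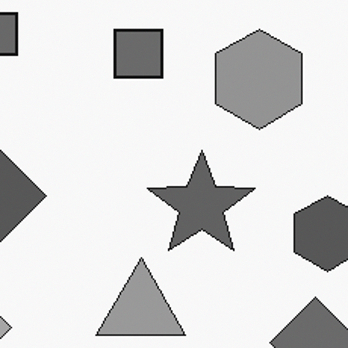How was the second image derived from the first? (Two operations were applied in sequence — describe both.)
It was converted to grayscale, then cropped slightly and scaled back up.

All color is removed — every shape is now a shade of grey. The visible shapes are larger and the field of view is narrower; shapes near the original edges may be partly or wholly outside the frame — a crop-and-rescale.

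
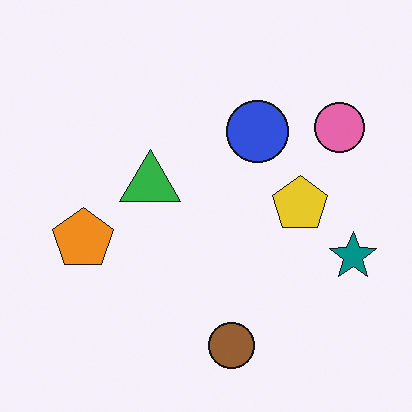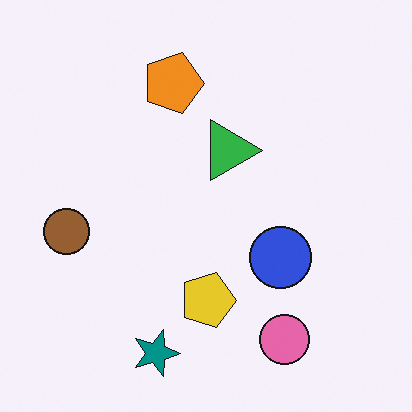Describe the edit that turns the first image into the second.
Rotated 90° clockwise.

The teal star sits in the right of the first image and the bottom of the second — consistent with a whole-image 90° clockwise rotation.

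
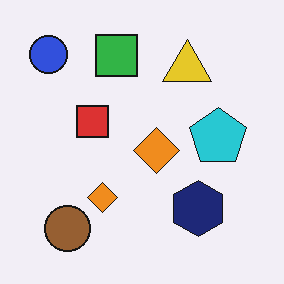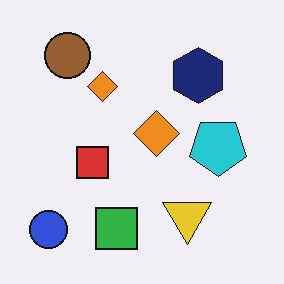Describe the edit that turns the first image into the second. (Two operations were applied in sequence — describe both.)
It was flipped vertically (top ↔ bottom), then given moderate JPEG compression.

The blue circle is in the top-left of the first image and the bottom-left of the second — shapes on opposite sides of the horizontal midline have swapped in a mirror flip. Blocky 8×8 compression artifacts appear around shape edges and the flat background shows ringing — characteristic JPEG degradation.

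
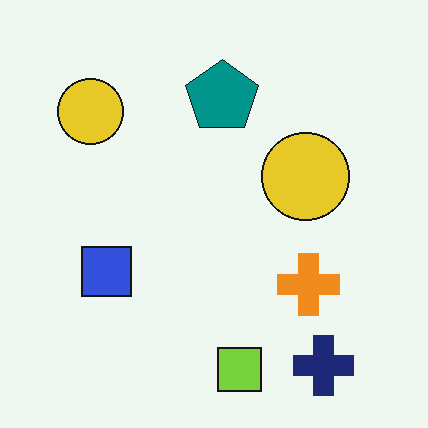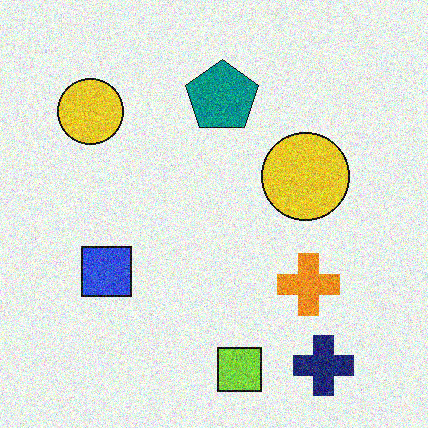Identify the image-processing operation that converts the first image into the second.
The second image is the first degraded with strong gaussian noise.

Random speckle covers the whole image, including the flat background.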